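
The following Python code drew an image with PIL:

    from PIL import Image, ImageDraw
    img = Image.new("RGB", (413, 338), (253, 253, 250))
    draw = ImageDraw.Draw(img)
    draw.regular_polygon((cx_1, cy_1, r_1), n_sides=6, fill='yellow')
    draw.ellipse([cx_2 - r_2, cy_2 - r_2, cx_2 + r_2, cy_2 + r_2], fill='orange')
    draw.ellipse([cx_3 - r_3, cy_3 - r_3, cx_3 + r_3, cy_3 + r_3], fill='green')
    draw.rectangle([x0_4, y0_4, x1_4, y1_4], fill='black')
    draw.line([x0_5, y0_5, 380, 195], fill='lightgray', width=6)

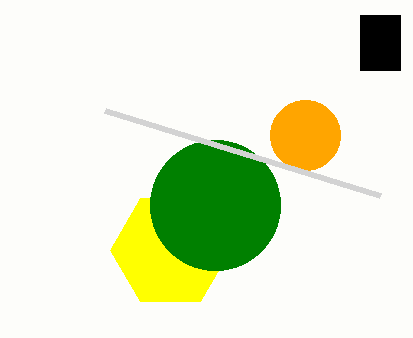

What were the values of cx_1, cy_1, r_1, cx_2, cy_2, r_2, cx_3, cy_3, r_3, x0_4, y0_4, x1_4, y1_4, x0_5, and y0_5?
cx_1 = 170, cy_1 = 250, r_1 = 60, cx_2 = 305, cy_2 = 135, r_2 = 35, cx_3 = 215, cy_3 = 205, r_3 = 65, x0_4 = 360, y0_4 = 15, x1_4 = 400, y1_4 = 70, x0_5 = 105, y0_5 = 110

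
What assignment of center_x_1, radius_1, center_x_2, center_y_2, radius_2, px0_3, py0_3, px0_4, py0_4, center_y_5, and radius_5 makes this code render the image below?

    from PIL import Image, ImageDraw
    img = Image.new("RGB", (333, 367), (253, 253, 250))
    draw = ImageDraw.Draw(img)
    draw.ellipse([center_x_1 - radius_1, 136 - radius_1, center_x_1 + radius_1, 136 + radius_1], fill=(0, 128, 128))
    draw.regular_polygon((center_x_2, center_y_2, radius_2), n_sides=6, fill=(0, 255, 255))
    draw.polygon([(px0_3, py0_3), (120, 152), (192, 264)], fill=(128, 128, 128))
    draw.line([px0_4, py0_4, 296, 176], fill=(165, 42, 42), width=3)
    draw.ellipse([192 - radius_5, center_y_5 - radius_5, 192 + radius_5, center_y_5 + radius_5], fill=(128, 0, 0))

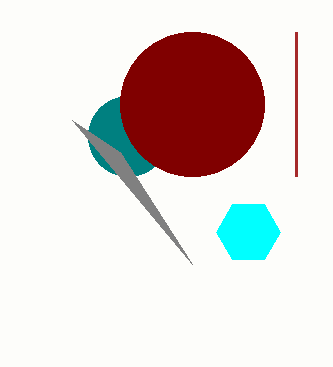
center_x_1 = 128, radius_1 = 40, center_x_2 = 248, center_y_2 = 232, radius_2 = 32, px0_3 = 72, py0_3 = 120, px0_4 = 296, py0_4 = 32, center_y_5 = 104, radius_5 = 72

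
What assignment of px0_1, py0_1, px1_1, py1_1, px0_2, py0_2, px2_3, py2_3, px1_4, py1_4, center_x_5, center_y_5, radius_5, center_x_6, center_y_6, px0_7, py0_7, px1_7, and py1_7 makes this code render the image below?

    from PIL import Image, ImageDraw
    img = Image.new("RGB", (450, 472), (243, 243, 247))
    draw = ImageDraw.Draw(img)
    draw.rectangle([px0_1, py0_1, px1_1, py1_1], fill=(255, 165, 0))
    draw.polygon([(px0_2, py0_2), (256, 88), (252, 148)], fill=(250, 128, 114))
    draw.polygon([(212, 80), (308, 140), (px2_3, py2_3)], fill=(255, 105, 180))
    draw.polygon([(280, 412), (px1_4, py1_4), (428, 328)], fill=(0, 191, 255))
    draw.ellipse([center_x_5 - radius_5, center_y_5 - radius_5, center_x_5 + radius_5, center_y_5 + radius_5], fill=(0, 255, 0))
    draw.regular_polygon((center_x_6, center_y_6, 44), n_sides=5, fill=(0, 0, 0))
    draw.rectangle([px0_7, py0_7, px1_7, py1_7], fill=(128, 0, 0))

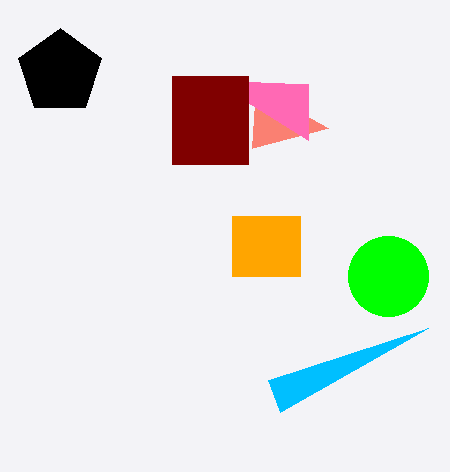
px0_1 = 232
py0_1 = 216
px1_1 = 300
py1_1 = 276
px0_2 = 328
py0_2 = 128
px2_3 = 308
py2_3 = 84
px1_4 = 268
py1_4 = 380
center_x_5 = 388
center_y_5 = 276
radius_5 = 40
center_x_6 = 60
center_y_6 = 72
px0_7 = 172
py0_7 = 76
px1_7 = 248
py1_7 = 164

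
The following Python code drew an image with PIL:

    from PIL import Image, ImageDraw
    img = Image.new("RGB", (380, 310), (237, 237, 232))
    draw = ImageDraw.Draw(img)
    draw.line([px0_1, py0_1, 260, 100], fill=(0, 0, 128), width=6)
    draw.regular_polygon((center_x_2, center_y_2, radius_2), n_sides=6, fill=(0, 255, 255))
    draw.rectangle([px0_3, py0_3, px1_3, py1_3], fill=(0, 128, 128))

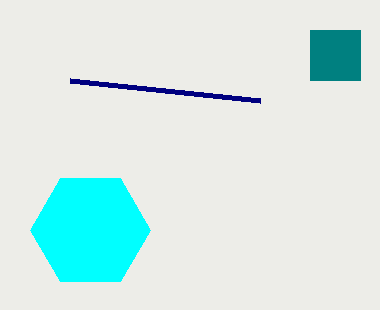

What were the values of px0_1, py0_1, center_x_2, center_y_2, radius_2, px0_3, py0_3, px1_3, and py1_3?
px0_1 = 70; py0_1 = 80; center_x_2 = 90; center_y_2 = 230; radius_2 = 60; px0_3 = 310; py0_3 = 30; px1_3 = 360; py1_3 = 80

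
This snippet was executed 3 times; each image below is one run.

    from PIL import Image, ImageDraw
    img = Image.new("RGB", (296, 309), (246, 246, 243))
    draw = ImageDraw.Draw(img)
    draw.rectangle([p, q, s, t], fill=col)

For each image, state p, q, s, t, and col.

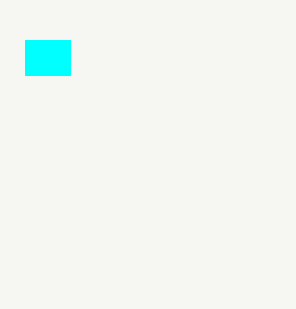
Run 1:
p = 25; q = 40; s = 70; t = 75; col = 'cyan'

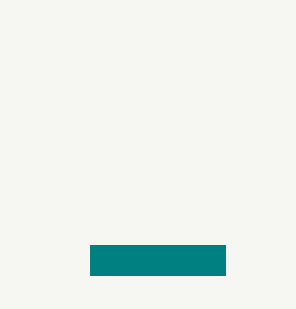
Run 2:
p = 90
q = 245
s = 225
t = 275
col = 'teal'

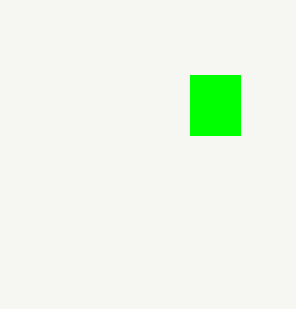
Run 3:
p = 190; q = 75; s = 240; t = 135; col = 'lime'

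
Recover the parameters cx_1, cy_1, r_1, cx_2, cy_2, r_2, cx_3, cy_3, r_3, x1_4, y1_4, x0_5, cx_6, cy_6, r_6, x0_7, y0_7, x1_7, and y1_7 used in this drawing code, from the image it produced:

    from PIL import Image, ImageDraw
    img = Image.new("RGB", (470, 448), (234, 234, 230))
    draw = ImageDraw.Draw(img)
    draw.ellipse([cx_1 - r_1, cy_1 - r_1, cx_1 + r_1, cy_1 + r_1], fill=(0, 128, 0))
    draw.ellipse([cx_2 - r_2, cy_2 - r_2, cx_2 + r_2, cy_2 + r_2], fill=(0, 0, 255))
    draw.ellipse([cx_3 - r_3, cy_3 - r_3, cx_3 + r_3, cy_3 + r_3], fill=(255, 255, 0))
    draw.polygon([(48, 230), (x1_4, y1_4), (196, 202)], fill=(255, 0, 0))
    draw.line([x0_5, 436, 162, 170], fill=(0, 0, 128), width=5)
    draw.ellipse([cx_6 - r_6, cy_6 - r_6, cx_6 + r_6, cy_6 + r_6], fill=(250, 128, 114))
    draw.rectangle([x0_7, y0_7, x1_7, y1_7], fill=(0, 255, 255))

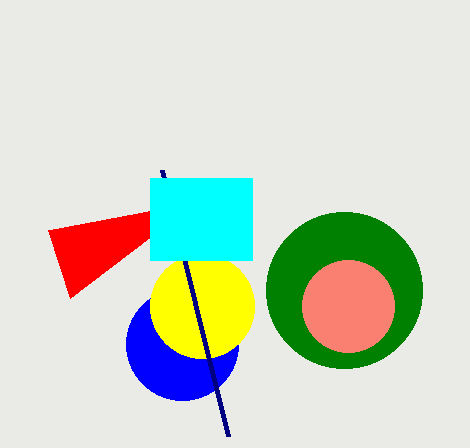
cx_1 = 344
cy_1 = 290
r_1 = 78
cx_2 = 182
cy_2 = 344
r_2 = 56
cx_3 = 202
cy_3 = 306
r_3 = 52
x1_4 = 70
y1_4 = 298
x0_5 = 228
cx_6 = 348
cy_6 = 306
r_6 = 46
x0_7 = 150
y0_7 = 178
x1_7 = 252
y1_7 = 260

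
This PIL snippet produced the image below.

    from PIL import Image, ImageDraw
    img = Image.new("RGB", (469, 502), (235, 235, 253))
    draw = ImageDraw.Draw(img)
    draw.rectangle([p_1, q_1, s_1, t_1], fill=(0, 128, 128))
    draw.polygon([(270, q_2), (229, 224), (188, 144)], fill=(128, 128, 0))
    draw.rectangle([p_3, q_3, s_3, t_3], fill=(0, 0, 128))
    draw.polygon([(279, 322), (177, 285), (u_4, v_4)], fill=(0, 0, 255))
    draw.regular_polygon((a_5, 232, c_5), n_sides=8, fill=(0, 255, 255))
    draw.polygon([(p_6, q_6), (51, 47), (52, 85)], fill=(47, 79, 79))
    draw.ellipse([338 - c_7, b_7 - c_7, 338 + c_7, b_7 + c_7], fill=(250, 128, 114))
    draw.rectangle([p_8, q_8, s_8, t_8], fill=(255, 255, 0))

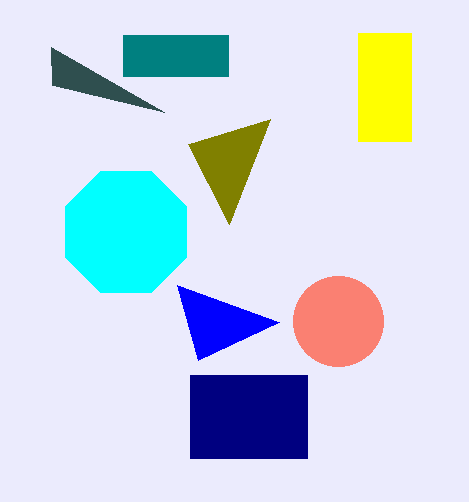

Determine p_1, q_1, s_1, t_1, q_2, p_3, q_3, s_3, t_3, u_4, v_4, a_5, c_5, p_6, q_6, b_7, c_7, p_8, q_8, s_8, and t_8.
p_1 = 123
q_1 = 35
s_1 = 228
t_1 = 76
q_2 = 119
p_3 = 190
q_3 = 375
s_3 = 307
t_3 = 458
u_4 = 198
v_4 = 360
a_5 = 126
c_5 = 66
p_6 = 164
q_6 = 112
b_7 = 321
c_7 = 45
p_8 = 358
q_8 = 33
s_8 = 411
t_8 = 141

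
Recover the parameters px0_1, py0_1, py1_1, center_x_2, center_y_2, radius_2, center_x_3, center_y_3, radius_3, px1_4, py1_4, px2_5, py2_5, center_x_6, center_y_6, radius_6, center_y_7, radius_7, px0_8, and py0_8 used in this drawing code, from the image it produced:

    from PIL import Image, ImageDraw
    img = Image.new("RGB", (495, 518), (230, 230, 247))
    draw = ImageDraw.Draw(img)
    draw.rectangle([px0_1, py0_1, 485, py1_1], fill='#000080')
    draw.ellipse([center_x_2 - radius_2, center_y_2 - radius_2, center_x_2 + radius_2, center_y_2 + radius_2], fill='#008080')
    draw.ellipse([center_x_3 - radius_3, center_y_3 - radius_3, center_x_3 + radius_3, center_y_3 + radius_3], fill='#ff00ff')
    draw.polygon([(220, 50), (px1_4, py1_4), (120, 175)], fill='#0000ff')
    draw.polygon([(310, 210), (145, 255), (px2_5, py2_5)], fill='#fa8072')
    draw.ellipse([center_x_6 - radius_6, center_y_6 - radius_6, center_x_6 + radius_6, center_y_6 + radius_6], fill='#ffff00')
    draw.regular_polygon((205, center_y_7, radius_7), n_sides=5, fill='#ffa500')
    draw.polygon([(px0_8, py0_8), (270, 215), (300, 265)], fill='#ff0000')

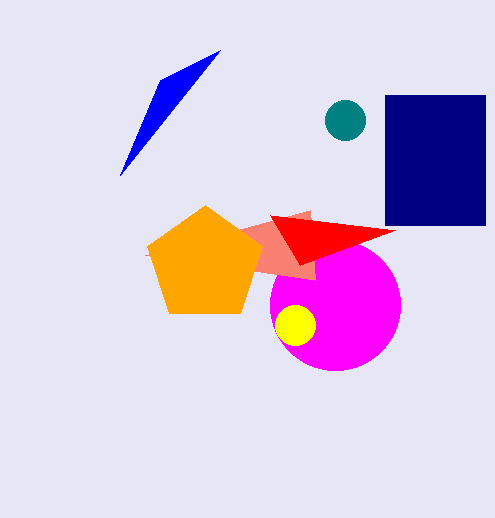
px0_1 = 385; py0_1 = 95; py1_1 = 225; center_x_2 = 345; center_y_2 = 120; radius_2 = 20; center_x_3 = 335; center_y_3 = 305; radius_3 = 65; px1_4 = 160; py1_4 = 80; px2_5 = 315; py2_5 = 280; center_x_6 = 295; center_y_6 = 325; radius_6 = 20; center_y_7 = 265; radius_7 = 60; px0_8 = 395; py0_8 = 230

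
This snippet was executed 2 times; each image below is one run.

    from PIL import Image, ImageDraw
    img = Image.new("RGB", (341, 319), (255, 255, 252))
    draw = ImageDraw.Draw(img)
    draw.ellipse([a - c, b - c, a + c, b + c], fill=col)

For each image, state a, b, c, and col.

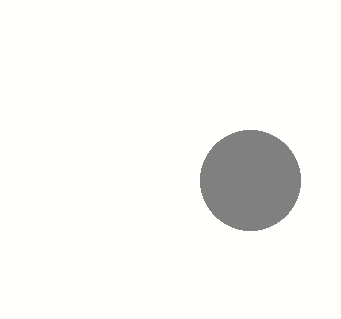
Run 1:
a = 250, b = 180, c = 50, col = 'gray'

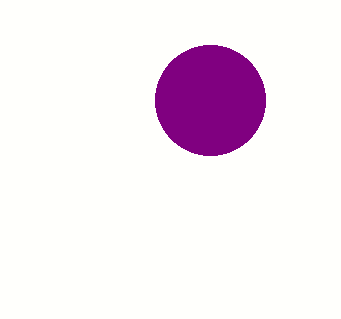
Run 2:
a = 210
b = 100
c = 55
col = 'purple'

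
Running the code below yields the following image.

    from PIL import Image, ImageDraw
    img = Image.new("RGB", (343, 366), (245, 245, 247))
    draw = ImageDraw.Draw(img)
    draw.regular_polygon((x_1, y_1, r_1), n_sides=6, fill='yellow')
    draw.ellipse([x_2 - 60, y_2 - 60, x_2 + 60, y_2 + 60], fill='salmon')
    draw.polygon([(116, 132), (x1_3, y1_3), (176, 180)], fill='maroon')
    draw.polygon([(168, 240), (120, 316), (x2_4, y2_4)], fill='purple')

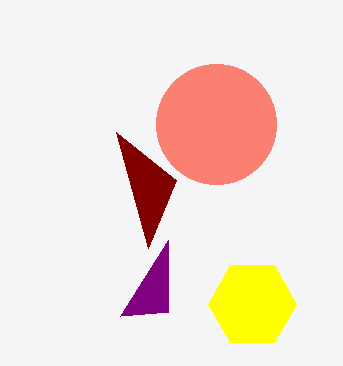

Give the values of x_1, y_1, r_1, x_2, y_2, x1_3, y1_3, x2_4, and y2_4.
x_1 = 252
y_1 = 304
r_1 = 44
x_2 = 216
y_2 = 124
x1_3 = 148
y1_3 = 248
x2_4 = 168
y2_4 = 312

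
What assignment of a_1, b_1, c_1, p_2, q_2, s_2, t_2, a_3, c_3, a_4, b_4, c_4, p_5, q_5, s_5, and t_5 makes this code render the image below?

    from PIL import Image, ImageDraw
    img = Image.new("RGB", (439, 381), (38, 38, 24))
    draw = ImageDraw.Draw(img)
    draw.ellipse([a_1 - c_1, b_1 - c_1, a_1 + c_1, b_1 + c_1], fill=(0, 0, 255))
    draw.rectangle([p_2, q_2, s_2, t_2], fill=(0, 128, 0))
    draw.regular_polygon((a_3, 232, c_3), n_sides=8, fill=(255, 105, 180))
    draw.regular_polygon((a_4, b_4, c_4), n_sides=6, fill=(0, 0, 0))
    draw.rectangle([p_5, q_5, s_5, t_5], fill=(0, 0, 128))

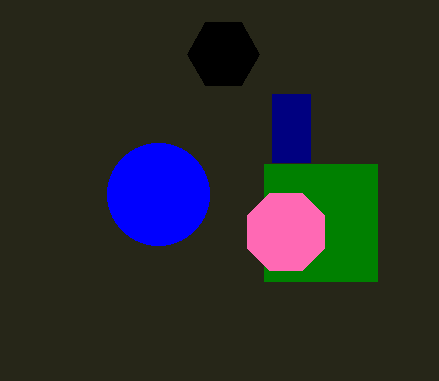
a_1 = 158
b_1 = 194
c_1 = 51
p_2 = 264
q_2 = 164
s_2 = 377
t_2 = 281
a_3 = 286
c_3 = 42
a_4 = 223
b_4 = 54
c_4 = 36
p_5 = 272
q_5 = 94
s_5 = 310
t_5 = 162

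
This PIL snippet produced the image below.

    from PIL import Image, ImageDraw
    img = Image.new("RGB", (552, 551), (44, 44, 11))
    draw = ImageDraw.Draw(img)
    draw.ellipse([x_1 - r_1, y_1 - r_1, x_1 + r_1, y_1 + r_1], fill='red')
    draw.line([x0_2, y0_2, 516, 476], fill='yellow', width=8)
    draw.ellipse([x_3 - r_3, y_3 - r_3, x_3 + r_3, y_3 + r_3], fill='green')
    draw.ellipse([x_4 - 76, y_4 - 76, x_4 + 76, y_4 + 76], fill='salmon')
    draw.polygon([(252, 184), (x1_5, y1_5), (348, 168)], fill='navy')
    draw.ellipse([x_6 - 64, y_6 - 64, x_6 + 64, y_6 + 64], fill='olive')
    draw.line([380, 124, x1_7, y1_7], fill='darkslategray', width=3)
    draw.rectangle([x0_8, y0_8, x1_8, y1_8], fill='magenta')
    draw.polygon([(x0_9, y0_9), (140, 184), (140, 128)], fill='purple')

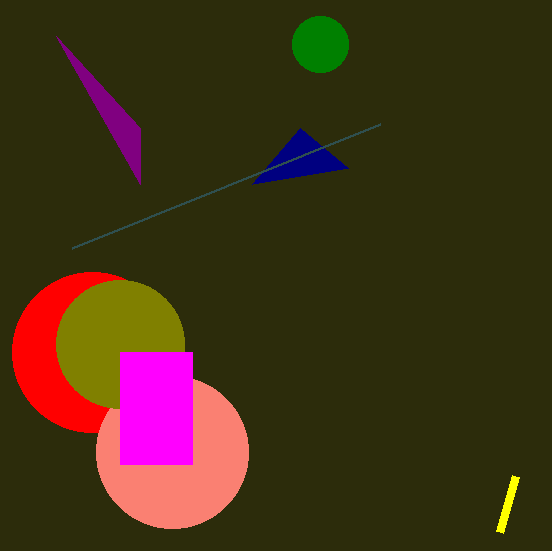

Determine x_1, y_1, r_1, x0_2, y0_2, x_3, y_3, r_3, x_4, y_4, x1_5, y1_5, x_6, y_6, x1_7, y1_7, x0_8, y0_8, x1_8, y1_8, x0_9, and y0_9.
x_1 = 92, y_1 = 352, r_1 = 80, x0_2 = 500, y0_2 = 532, x_3 = 320, y_3 = 44, r_3 = 28, x_4 = 172, y_4 = 452, x1_5 = 300, y1_5 = 128, x_6 = 120, y_6 = 344, x1_7 = 72, y1_7 = 248, x0_8 = 120, y0_8 = 352, x1_8 = 192, y1_8 = 464, x0_9 = 56, y0_9 = 36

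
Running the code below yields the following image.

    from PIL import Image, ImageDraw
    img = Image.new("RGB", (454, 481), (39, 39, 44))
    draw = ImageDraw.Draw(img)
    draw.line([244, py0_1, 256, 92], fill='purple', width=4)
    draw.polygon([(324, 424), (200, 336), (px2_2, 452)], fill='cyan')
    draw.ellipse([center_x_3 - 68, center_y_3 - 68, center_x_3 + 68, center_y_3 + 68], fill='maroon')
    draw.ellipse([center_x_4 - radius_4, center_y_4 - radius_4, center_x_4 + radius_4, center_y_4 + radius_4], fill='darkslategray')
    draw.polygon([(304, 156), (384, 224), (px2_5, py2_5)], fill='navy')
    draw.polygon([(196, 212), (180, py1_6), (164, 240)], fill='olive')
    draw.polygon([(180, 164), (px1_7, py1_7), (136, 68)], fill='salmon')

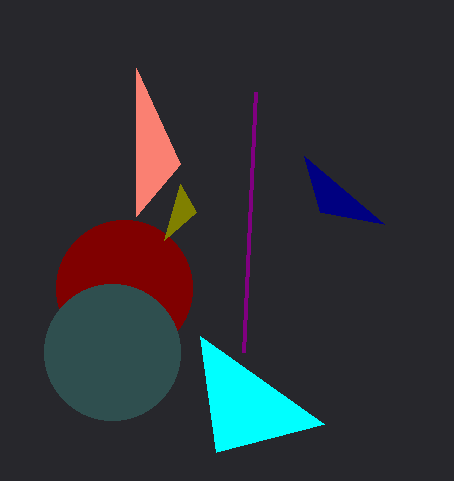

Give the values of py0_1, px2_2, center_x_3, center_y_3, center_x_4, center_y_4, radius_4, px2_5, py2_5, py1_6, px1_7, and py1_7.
py0_1 = 352; px2_2 = 216; center_x_3 = 124; center_y_3 = 288; center_x_4 = 112; center_y_4 = 352; radius_4 = 68; px2_5 = 320; py2_5 = 212; py1_6 = 184; px1_7 = 136; py1_7 = 216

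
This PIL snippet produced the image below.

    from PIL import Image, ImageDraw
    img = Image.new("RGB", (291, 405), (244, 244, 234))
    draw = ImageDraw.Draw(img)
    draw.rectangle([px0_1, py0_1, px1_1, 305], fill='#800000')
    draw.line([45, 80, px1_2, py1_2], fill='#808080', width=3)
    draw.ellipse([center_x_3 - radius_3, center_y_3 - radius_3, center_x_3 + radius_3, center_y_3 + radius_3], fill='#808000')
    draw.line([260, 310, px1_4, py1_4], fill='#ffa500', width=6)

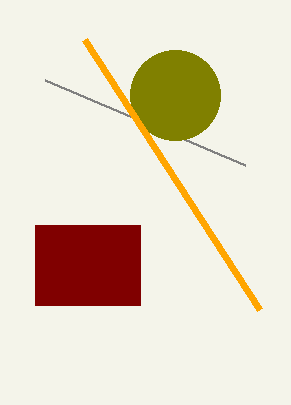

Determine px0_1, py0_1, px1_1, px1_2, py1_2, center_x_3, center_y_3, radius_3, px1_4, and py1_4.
px0_1 = 35, py0_1 = 225, px1_1 = 140, px1_2 = 245, py1_2 = 165, center_x_3 = 175, center_y_3 = 95, radius_3 = 45, px1_4 = 85, py1_4 = 40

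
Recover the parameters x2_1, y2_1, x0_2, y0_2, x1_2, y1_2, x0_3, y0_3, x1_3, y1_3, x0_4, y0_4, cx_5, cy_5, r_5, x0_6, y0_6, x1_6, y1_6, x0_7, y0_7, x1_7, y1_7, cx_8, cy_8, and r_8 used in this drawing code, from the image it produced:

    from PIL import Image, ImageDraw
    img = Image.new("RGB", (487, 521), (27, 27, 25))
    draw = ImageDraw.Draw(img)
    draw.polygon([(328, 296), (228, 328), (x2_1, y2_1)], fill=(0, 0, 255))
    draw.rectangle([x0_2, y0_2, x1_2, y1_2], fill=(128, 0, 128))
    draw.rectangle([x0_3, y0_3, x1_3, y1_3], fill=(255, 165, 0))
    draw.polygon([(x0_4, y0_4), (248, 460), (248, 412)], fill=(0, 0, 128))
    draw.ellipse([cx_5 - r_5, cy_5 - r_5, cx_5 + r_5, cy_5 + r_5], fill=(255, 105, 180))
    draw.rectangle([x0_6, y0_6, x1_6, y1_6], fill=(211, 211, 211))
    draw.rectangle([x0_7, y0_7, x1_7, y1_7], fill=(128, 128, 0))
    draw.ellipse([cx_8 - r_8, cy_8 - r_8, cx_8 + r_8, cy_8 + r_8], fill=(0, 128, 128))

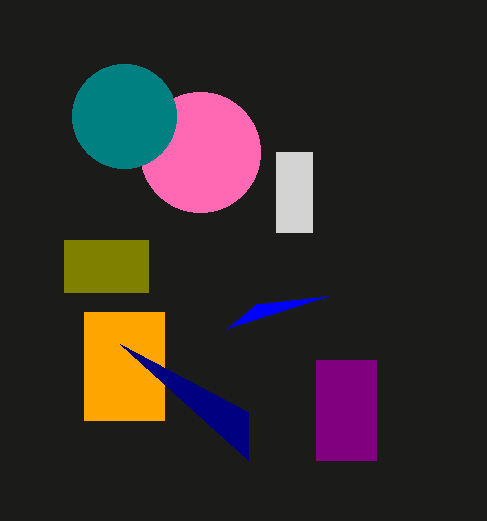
x2_1 = 256
y2_1 = 304
x0_2 = 316
y0_2 = 360
x1_2 = 376
y1_2 = 460
x0_3 = 84
y0_3 = 312
x1_3 = 164
y1_3 = 420
x0_4 = 120
y0_4 = 344
cx_5 = 200
cy_5 = 152
r_5 = 60
x0_6 = 276
y0_6 = 152
x1_6 = 312
y1_6 = 232
x0_7 = 64
y0_7 = 240
x1_7 = 148
y1_7 = 292
cx_8 = 124
cy_8 = 116
r_8 = 52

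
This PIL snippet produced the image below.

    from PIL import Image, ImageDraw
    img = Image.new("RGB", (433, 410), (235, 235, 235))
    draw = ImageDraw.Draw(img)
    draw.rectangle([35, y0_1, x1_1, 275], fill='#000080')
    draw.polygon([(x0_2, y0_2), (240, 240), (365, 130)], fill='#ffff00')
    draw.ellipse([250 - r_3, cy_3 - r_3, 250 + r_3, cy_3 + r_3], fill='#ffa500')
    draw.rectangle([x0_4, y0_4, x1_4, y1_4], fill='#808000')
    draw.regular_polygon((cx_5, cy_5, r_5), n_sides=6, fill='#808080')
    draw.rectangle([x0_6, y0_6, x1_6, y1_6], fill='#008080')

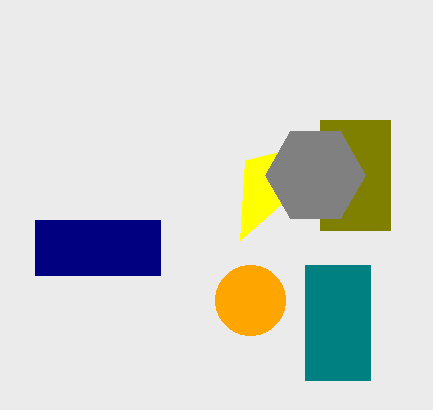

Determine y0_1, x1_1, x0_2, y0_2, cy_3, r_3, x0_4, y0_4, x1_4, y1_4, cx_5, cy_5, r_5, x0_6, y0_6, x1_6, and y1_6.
y0_1 = 220; x1_1 = 160; x0_2 = 245; y0_2 = 160; cy_3 = 300; r_3 = 35; x0_4 = 320; y0_4 = 120; x1_4 = 390; y1_4 = 230; cx_5 = 315; cy_5 = 175; r_5 = 50; x0_6 = 305; y0_6 = 265; x1_6 = 370; y1_6 = 380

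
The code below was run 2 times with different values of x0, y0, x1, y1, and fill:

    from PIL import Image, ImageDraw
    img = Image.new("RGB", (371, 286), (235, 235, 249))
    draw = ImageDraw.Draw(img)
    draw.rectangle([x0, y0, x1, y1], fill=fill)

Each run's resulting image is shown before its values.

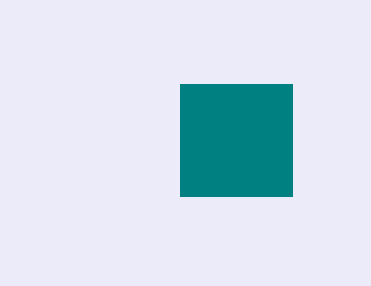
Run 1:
x0 = 180
y0 = 84
x1 = 292
y1 = 196
fill = 'teal'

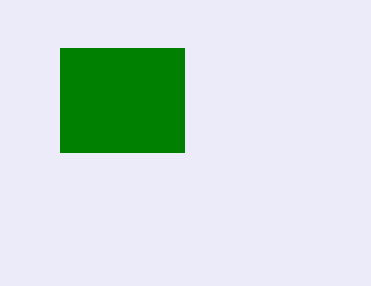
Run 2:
x0 = 60, y0 = 48, x1 = 184, y1 = 152, fill = 'green'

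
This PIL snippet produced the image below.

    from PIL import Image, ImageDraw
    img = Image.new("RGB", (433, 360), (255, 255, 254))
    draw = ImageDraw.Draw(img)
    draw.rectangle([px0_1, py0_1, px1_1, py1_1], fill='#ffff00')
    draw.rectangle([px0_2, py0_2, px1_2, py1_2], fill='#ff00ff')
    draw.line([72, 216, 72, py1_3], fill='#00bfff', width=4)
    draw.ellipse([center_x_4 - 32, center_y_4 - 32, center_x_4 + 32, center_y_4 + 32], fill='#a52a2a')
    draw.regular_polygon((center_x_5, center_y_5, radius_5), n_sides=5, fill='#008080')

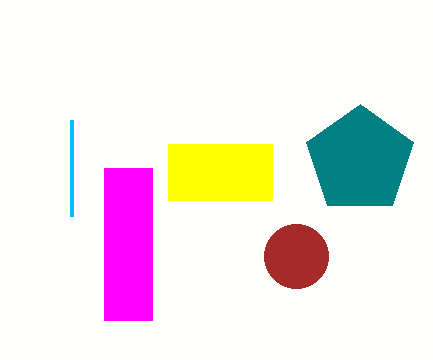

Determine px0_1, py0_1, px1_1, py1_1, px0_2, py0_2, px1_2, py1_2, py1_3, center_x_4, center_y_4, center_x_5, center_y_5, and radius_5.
px0_1 = 168
py0_1 = 144
px1_1 = 272
py1_1 = 200
px0_2 = 104
py0_2 = 168
px1_2 = 152
py1_2 = 320
py1_3 = 120
center_x_4 = 296
center_y_4 = 256
center_x_5 = 360
center_y_5 = 160
radius_5 = 56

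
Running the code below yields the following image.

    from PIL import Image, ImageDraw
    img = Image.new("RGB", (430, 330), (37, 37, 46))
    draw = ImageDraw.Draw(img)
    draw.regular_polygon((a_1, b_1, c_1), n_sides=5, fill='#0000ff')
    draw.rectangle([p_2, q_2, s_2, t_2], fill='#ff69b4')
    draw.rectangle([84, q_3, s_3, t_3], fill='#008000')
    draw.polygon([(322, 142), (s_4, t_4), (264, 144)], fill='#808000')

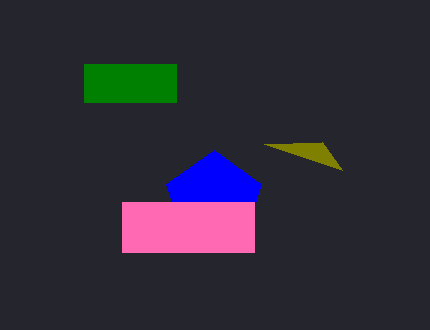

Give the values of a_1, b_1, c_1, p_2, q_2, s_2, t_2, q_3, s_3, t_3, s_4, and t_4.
a_1 = 214; b_1 = 200; c_1 = 50; p_2 = 122; q_2 = 202; s_2 = 254; t_2 = 252; q_3 = 64; s_3 = 176; t_3 = 102; s_4 = 342; t_4 = 170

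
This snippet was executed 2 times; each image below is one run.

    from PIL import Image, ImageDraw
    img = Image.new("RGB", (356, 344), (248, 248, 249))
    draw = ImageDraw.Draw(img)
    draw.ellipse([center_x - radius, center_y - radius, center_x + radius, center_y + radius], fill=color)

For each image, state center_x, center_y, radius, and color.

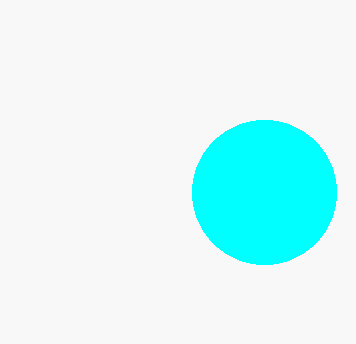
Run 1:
center_x = 264, center_y = 192, radius = 72, color = 'cyan'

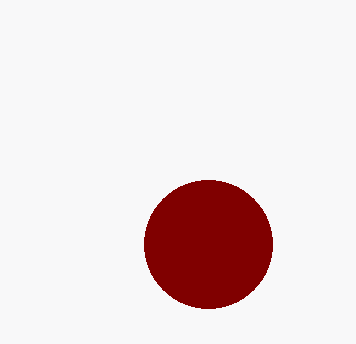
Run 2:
center_x = 208
center_y = 244
radius = 64
color = 'maroon'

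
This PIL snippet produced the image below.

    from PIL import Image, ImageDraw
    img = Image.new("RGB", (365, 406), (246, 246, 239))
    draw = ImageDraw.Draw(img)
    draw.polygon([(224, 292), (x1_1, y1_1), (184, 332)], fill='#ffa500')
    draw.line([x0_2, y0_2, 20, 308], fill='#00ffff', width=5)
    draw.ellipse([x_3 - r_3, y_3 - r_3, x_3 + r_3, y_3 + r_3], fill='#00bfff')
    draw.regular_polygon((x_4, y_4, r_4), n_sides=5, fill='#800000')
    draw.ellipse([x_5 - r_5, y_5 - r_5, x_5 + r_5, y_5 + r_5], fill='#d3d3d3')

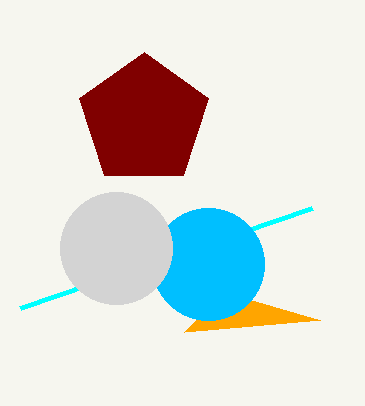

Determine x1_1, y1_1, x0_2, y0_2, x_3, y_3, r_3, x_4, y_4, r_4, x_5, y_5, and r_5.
x1_1 = 320
y1_1 = 320
x0_2 = 312
y0_2 = 208
x_3 = 208
y_3 = 264
r_3 = 56
x_4 = 144
y_4 = 120
r_4 = 68
x_5 = 116
y_5 = 248
r_5 = 56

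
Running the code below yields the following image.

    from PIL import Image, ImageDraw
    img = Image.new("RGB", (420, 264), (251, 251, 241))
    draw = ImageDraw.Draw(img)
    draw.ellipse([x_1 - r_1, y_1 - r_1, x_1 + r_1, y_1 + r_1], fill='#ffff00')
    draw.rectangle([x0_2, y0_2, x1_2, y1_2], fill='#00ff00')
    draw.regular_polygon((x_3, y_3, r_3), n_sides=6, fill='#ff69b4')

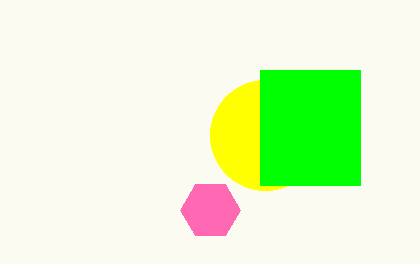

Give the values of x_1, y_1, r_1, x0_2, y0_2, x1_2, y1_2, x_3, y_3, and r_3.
x_1 = 265
y_1 = 135
r_1 = 55
x0_2 = 260
y0_2 = 70
x1_2 = 360
y1_2 = 185
x_3 = 210
y_3 = 210
r_3 = 30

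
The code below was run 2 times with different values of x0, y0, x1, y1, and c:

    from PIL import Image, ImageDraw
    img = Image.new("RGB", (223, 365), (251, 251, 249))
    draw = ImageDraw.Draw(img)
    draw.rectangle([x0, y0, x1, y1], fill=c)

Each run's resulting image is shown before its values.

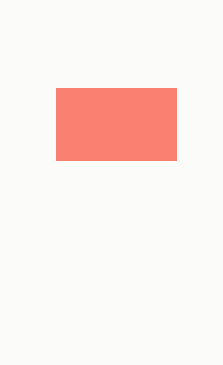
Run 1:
x0 = 56; y0 = 88; x1 = 176; y1 = 160; c = 'salmon'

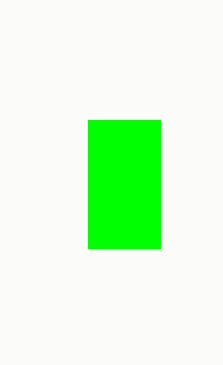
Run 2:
x0 = 88, y0 = 120, x1 = 160, y1 = 248, c = 'lime'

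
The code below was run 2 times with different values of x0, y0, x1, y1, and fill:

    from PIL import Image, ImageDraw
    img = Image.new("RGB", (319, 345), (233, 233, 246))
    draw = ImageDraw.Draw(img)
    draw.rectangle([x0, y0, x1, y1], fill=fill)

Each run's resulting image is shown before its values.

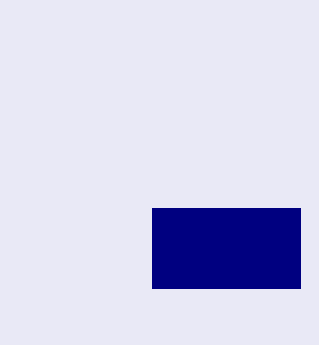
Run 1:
x0 = 152; y0 = 208; x1 = 300; y1 = 288; fill = 'navy'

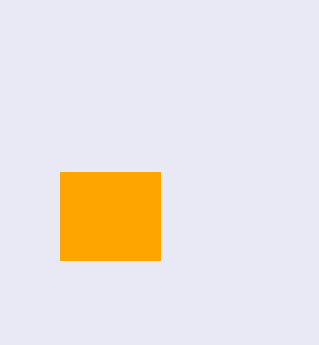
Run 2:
x0 = 60, y0 = 172, x1 = 160, y1 = 260, fill = 'orange'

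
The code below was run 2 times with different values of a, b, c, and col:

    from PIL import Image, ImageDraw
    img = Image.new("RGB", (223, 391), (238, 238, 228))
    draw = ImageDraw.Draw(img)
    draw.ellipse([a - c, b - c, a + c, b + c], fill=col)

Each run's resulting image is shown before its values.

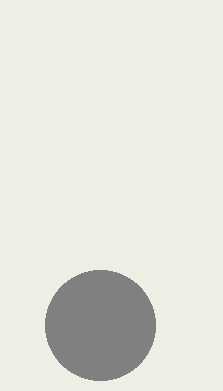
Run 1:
a = 100, b = 325, c = 55, col = 'gray'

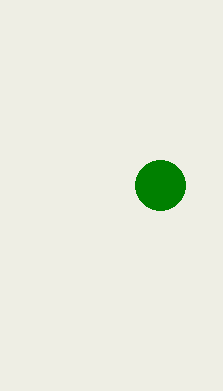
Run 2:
a = 160; b = 185; c = 25; col = 'green'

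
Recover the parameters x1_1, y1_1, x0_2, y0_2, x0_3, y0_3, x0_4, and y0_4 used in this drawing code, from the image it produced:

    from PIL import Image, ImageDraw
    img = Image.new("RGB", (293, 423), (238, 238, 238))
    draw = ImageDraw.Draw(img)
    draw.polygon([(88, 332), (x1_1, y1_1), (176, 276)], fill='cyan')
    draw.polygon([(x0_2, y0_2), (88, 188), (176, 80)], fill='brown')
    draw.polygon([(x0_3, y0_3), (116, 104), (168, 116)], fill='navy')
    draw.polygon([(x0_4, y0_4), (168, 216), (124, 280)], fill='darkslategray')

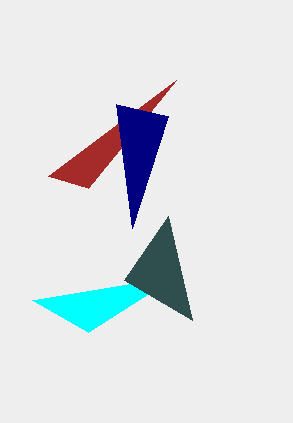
x1_1 = 32
y1_1 = 300
x0_2 = 48
y0_2 = 176
x0_3 = 132
y0_3 = 228
x0_4 = 192
y0_4 = 320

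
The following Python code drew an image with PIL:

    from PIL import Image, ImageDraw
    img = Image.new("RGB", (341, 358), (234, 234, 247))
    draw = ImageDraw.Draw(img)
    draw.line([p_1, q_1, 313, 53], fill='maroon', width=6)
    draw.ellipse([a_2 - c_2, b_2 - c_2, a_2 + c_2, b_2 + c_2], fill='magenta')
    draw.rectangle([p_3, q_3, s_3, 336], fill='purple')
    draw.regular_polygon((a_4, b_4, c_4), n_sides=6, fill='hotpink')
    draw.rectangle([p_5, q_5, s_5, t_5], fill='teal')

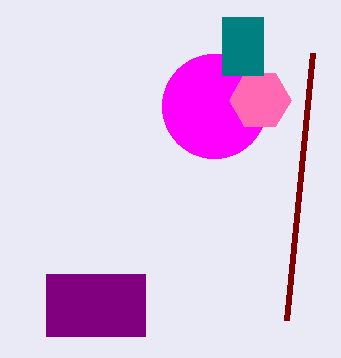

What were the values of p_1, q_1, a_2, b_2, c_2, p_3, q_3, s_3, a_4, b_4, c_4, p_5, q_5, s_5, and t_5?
p_1 = 287; q_1 = 320; a_2 = 214; b_2 = 106; c_2 = 52; p_3 = 46; q_3 = 274; s_3 = 145; a_4 = 260; b_4 = 100; c_4 = 31; p_5 = 222; q_5 = 17; s_5 = 263; t_5 = 75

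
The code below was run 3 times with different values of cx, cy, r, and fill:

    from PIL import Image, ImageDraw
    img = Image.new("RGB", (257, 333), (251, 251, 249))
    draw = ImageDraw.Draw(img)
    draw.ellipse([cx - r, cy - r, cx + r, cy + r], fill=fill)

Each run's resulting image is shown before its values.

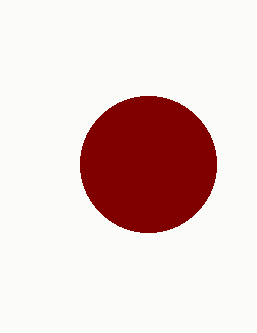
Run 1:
cx = 148, cy = 164, r = 68, fill = 'maroon'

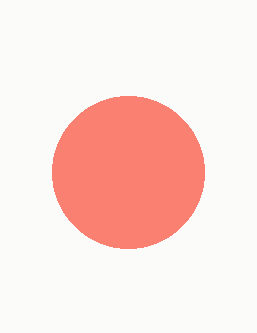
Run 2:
cx = 128; cy = 172; r = 76; fill = 'salmon'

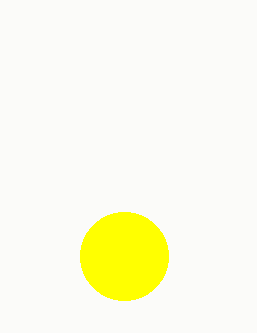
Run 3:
cx = 124; cy = 256; r = 44; fill = 'yellow'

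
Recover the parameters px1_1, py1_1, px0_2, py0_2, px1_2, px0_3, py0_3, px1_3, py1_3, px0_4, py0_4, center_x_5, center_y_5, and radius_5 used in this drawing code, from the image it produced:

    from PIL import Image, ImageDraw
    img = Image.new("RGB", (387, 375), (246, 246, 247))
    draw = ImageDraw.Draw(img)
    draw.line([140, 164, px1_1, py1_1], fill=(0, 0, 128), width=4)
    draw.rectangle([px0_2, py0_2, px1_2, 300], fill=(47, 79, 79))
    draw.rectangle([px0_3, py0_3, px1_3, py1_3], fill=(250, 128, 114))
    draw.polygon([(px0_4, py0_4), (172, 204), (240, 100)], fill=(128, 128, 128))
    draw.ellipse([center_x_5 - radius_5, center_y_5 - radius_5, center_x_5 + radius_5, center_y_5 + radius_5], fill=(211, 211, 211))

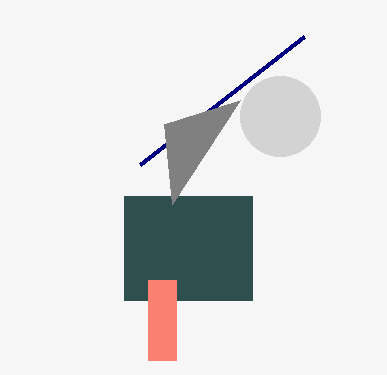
px1_1 = 304; py1_1 = 36; px0_2 = 124; py0_2 = 196; px1_2 = 252; px0_3 = 148; py0_3 = 280; px1_3 = 176; py1_3 = 360; px0_4 = 164; py0_4 = 124; center_x_5 = 280; center_y_5 = 116; radius_5 = 40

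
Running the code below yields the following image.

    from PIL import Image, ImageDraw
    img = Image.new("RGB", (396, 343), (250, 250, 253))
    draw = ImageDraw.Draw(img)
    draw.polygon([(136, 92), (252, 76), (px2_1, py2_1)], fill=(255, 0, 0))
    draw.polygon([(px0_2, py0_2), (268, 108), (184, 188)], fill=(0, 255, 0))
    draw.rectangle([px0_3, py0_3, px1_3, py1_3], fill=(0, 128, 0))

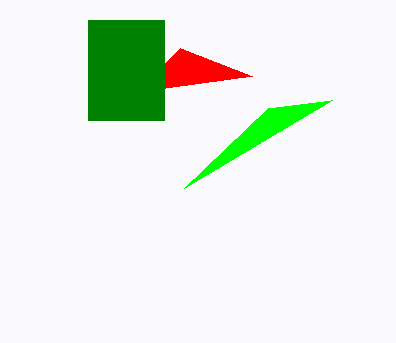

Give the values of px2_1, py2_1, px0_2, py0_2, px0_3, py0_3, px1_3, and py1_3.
px2_1 = 180, py2_1 = 48, px0_2 = 332, py0_2 = 100, px0_3 = 88, py0_3 = 20, px1_3 = 164, py1_3 = 120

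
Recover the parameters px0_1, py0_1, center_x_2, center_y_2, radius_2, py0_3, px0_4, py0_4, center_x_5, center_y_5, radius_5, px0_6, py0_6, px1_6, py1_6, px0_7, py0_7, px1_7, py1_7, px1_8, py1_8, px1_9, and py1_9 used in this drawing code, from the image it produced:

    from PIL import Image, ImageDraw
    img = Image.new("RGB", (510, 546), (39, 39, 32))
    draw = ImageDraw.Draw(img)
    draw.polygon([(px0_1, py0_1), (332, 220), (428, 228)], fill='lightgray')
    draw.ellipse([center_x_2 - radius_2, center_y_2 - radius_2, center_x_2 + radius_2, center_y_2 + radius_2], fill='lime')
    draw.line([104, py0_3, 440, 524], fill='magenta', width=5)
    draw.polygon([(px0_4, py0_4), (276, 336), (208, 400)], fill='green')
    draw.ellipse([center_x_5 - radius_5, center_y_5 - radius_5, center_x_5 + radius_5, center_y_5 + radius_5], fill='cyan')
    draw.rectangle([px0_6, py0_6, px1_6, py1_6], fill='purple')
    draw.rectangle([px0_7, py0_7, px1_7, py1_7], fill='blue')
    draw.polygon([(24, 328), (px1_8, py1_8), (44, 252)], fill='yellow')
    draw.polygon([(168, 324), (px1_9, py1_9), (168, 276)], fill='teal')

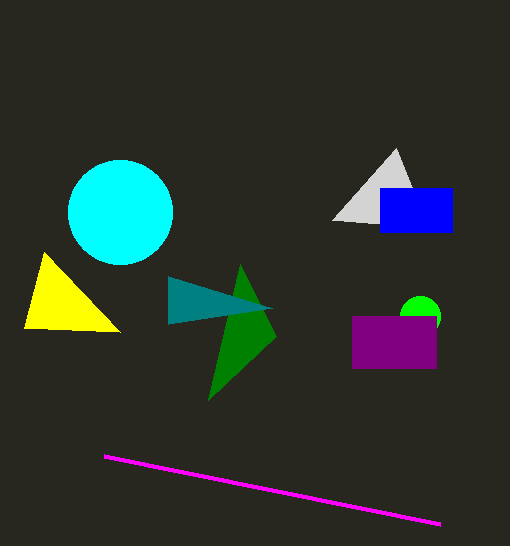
px0_1 = 396
py0_1 = 148
center_x_2 = 420
center_y_2 = 316
radius_2 = 20
py0_3 = 456
px0_4 = 240
py0_4 = 264
center_x_5 = 120
center_y_5 = 212
radius_5 = 52
px0_6 = 352
py0_6 = 316
px1_6 = 436
py1_6 = 368
px0_7 = 380
py0_7 = 188
px1_7 = 452
py1_7 = 232
px1_8 = 120
py1_8 = 332
px1_9 = 272
py1_9 = 308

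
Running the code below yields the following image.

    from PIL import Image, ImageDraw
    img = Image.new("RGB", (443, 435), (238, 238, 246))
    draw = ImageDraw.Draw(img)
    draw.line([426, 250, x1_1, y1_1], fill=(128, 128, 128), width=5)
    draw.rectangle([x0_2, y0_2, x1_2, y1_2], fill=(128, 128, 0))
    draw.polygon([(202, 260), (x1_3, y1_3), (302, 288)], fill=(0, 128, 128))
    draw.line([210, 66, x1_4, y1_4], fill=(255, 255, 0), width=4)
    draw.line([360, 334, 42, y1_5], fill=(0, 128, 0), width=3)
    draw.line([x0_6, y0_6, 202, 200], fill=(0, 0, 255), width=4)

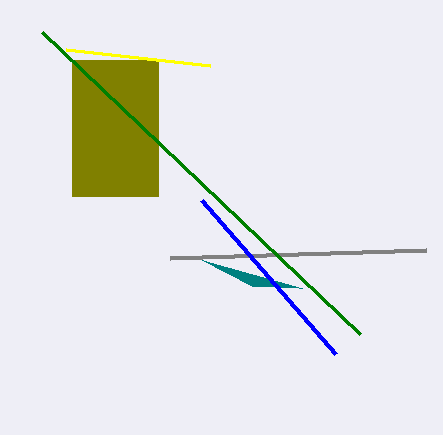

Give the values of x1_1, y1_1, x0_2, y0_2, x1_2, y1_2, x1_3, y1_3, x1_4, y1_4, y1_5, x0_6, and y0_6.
x1_1 = 170; y1_1 = 258; x0_2 = 72; y0_2 = 60; x1_2 = 158; y1_2 = 196; x1_3 = 252; y1_3 = 286; x1_4 = 66; y1_4 = 50; y1_5 = 32; x0_6 = 336; y0_6 = 354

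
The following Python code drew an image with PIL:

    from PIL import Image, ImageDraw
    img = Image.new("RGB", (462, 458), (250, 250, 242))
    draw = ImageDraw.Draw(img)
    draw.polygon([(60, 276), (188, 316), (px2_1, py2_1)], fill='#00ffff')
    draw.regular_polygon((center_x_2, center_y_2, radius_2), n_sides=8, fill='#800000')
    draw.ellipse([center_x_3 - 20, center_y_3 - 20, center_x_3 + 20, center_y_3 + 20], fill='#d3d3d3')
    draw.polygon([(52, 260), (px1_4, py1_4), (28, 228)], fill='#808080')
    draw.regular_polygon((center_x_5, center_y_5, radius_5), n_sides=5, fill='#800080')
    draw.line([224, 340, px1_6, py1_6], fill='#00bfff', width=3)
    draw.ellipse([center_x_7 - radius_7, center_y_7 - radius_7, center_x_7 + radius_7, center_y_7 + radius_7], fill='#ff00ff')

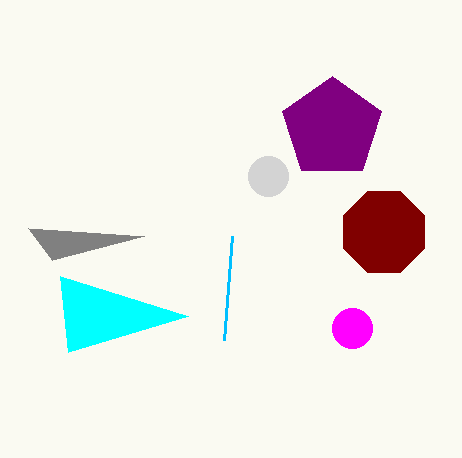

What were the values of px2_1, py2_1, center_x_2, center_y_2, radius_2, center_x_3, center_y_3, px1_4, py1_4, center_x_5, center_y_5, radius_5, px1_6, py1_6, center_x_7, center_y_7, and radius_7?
px2_1 = 68
py2_1 = 352
center_x_2 = 384
center_y_2 = 232
radius_2 = 44
center_x_3 = 268
center_y_3 = 176
px1_4 = 144
py1_4 = 236
center_x_5 = 332
center_y_5 = 128
radius_5 = 52
px1_6 = 232
py1_6 = 236
center_x_7 = 352
center_y_7 = 328
radius_7 = 20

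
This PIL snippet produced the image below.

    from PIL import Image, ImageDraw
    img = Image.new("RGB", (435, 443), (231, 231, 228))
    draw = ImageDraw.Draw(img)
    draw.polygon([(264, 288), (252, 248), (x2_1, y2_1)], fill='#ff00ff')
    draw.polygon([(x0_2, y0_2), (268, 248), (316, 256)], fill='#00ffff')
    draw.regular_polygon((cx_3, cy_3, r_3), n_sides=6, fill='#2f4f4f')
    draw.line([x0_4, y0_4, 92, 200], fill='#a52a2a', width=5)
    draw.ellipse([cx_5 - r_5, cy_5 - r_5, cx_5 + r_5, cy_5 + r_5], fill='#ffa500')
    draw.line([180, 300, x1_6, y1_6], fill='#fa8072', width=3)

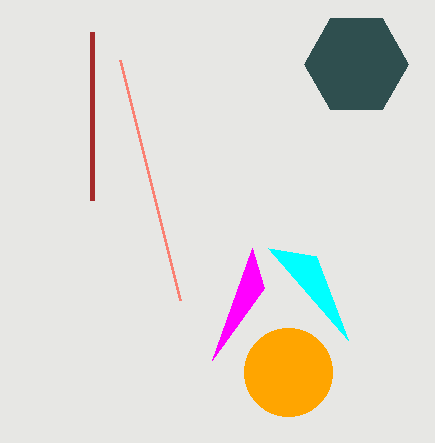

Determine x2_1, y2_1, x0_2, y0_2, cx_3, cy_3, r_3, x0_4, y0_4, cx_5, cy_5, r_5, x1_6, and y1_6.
x2_1 = 212; y2_1 = 360; x0_2 = 348; y0_2 = 340; cx_3 = 356; cy_3 = 64; r_3 = 52; x0_4 = 92; y0_4 = 32; cx_5 = 288; cy_5 = 372; r_5 = 44; x1_6 = 120; y1_6 = 60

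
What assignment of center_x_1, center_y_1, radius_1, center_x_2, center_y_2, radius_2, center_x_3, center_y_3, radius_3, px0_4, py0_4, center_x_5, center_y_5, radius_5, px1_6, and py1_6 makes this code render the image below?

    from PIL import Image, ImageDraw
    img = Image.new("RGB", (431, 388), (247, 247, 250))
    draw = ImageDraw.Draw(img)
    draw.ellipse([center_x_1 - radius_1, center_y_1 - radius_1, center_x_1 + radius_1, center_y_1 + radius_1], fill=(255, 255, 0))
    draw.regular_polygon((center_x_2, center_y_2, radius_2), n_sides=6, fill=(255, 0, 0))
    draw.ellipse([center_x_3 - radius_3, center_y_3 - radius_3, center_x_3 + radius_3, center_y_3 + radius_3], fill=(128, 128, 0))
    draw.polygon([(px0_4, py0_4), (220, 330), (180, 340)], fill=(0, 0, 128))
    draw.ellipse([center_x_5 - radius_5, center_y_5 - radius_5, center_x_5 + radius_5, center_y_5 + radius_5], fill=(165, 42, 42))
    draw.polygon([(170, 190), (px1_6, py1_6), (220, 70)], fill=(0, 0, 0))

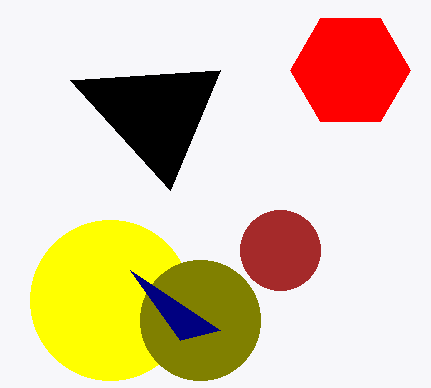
center_x_1 = 110
center_y_1 = 300
radius_1 = 80
center_x_2 = 350
center_y_2 = 70
radius_2 = 60
center_x_3 = 200
center_y_3 = 320
radius_3 = 60
px0_4 = 130
py0_4 = 270
center_x_5 = 280
center_y_5 = 250
radius_5 = 40
px1_6 = 70
py1_6 = 80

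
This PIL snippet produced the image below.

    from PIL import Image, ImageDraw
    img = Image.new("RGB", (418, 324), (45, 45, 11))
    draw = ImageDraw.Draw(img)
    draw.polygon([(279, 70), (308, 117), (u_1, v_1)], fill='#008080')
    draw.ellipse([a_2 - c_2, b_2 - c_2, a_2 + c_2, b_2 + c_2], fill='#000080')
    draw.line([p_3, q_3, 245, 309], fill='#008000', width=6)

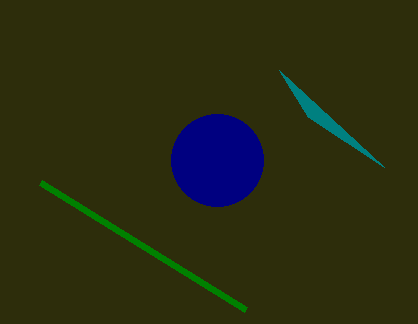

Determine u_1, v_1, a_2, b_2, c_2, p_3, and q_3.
u_1 = 384
v_1 = 167
a_2 = 217
b_2 = 160
c_2 = 46
p_3 = 40
q_3 = 182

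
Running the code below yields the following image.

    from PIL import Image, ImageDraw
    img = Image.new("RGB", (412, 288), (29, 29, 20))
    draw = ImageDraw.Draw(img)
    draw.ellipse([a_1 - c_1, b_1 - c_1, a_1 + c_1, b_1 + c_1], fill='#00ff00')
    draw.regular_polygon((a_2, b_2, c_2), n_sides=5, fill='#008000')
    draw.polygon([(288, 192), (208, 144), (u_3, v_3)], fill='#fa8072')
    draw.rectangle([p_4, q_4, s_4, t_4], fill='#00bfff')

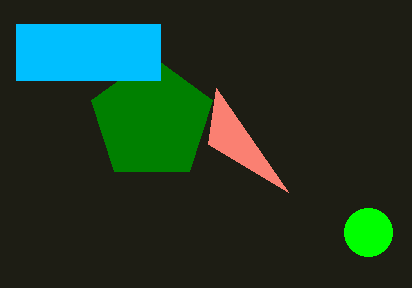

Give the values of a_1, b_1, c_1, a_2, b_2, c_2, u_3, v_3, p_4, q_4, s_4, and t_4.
a_1 = 368; b_1 = 232; c_1 = 24; a_2 = 152; b_2 = 120; c_2 = 64; u_3 = 216; v_3 = 88; p_4 = 16; q_4 = 24; s_4 = 160; t_4 = 80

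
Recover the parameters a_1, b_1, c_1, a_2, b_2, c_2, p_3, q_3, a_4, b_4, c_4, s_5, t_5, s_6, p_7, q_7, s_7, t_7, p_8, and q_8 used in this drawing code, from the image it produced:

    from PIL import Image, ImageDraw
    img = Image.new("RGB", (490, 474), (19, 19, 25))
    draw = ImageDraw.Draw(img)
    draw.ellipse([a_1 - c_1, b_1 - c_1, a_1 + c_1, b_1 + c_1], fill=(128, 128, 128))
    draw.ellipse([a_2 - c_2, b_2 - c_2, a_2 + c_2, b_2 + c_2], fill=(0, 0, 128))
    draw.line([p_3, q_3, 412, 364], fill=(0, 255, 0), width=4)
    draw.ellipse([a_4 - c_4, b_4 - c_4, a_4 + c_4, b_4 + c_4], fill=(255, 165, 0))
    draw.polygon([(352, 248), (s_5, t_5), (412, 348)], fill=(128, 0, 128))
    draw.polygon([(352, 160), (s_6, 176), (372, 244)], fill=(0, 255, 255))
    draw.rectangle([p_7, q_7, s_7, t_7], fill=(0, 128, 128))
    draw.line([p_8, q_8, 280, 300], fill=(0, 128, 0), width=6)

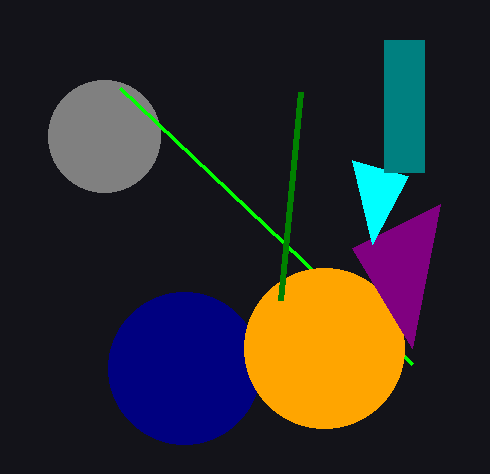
a_1 = 104
b_1 = 136
c_1 = 56
a_2 = 184
b_2 = 368
c_2 = 76
p_3 = 120
q_3 = 88
a_4 = 324
b_4 = 348
c_4 = 80
s_5 = 440
t_5 = 204
s_6 = 408
p_7 = 384
q_7 = 40
s_7 = 424
t_7 = 172
p_8 = 300
q_8 = 92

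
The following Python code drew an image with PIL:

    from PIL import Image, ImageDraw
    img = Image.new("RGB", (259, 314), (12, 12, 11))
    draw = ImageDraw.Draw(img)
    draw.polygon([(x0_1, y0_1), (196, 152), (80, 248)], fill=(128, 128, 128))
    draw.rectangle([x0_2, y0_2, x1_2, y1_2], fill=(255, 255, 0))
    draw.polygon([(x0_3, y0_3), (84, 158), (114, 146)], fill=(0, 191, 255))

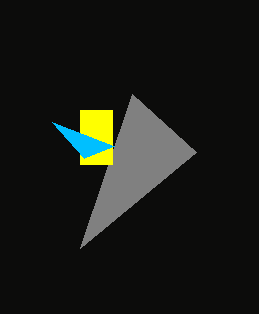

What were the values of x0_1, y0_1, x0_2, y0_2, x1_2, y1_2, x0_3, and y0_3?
x0_1 = 132
y0_1 = 94
x0_2 = 80
y0_2 = 110
x1_2 = 112
y1_2 = 164
x0_3 = 52
y0_3 = 122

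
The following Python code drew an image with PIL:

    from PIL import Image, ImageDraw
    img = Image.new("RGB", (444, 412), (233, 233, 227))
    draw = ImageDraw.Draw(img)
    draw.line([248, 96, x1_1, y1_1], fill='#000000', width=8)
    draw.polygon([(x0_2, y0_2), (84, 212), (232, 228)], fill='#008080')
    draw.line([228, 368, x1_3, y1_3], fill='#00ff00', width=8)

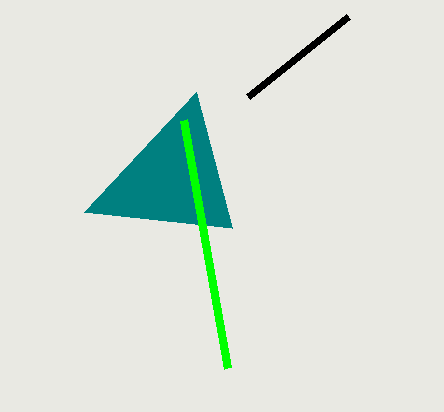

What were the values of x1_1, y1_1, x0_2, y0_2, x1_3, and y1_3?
x1_1 = 348, y1_1 = 16, x0_2 = 196, y0_2 = 92, x1_3 = 184, y1_3 = 120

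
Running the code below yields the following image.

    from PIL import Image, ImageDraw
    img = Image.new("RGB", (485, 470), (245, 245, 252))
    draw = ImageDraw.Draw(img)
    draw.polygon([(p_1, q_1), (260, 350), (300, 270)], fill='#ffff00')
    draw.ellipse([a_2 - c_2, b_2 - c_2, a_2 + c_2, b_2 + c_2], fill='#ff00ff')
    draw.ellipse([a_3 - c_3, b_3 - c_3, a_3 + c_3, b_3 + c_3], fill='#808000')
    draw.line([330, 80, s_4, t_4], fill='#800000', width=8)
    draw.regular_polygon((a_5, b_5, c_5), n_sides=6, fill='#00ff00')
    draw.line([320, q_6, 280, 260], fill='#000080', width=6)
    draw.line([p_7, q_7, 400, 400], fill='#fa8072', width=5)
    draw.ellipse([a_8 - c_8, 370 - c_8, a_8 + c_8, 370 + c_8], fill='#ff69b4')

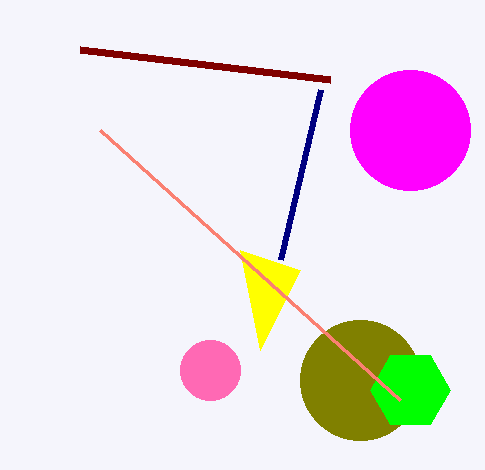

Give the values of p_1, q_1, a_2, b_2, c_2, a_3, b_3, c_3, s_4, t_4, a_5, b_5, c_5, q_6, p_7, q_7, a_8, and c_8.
p_1 = 240; q_1 = 250; a_2 = 410; b_2 = 130; c_2 = 60; a_3 = 360; b_3 = 380; c_3 = 60; s_4 = 80; t_4 = 50; a_5 = 410; b_5 = 390; c_5 = 40; q_6 = 90; p_7 = 100; q_7 = 130; a_8 = 210; c_8 = 30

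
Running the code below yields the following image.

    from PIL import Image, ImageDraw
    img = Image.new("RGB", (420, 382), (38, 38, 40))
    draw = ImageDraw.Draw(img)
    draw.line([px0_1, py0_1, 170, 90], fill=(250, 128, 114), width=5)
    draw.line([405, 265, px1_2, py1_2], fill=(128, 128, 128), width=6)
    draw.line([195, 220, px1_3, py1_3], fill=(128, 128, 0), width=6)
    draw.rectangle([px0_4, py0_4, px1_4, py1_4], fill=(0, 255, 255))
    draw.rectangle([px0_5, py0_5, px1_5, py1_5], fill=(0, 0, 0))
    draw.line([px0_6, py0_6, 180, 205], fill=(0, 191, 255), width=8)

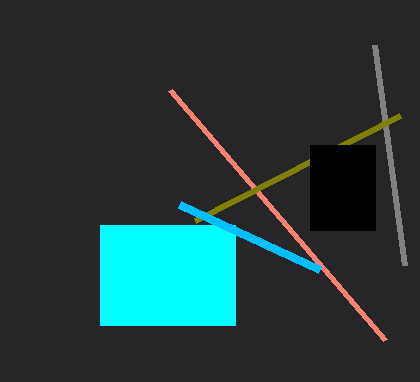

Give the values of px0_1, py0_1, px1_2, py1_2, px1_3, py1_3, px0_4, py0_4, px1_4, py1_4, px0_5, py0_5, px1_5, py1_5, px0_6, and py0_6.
px0_1 = 385
py0_1 = 340
px1_2 = 375
py1_2 = 45
px1_3 = 400
py1_3 = 115
px0_4 = 100
py0_4 = 225
px1_4 = 235
py1_4 = 325
px0_5 = 310
py0_5 = 145
px1_5 = 375
py1_5 = 230
px0_6 = 320
py0_6 = 270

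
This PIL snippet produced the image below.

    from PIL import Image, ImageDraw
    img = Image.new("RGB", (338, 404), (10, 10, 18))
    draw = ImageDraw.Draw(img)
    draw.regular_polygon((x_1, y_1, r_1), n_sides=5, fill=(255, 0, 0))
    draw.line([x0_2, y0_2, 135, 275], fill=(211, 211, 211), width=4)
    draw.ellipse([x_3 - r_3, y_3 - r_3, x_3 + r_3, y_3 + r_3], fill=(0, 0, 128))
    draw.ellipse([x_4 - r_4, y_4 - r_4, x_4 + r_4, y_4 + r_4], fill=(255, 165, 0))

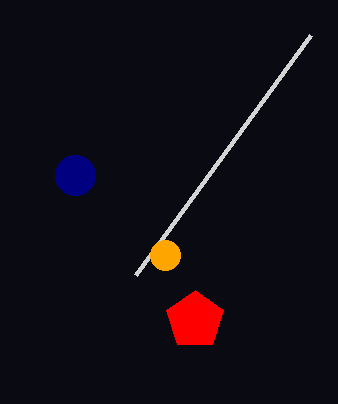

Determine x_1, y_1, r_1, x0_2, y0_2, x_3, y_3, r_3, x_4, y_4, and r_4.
x_1 = 195; y_1 = 320; r_1 = 30; x0_2 = 310; y0_2 = 35; x_3 = 75; y_3 = 175; r_3 = 20; x_4 = 165; y_4 = 255; r_4 = 15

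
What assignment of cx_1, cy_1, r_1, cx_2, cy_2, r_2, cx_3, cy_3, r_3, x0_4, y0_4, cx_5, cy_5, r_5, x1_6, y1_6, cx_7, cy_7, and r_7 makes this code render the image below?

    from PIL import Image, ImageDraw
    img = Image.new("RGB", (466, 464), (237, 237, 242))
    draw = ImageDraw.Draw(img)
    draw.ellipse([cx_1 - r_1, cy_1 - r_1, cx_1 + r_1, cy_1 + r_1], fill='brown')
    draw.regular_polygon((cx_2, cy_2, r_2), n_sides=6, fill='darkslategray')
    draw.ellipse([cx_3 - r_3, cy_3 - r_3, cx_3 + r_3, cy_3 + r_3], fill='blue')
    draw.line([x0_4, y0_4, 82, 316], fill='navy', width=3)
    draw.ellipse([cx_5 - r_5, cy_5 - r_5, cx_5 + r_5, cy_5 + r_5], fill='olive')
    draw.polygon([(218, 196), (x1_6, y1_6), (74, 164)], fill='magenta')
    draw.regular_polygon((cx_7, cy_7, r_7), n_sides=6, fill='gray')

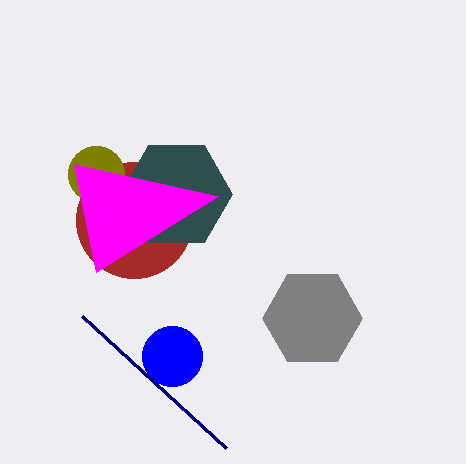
cx_1 = 134; cy_1 = 220; r_1 = 58; cx_2 = 176; cy_2 = 194; r_2 = 56; cx_3 = 172; cy_3 = 356; r_3 = 30; x0_4 = 226; y0_4 = 448; cx_5 = 96; cy_5 = 174; r_5 = 28; x1_6 = 96; y1_6 = 272; cx_7 = 312; cy_7 = 318; r_7 = 50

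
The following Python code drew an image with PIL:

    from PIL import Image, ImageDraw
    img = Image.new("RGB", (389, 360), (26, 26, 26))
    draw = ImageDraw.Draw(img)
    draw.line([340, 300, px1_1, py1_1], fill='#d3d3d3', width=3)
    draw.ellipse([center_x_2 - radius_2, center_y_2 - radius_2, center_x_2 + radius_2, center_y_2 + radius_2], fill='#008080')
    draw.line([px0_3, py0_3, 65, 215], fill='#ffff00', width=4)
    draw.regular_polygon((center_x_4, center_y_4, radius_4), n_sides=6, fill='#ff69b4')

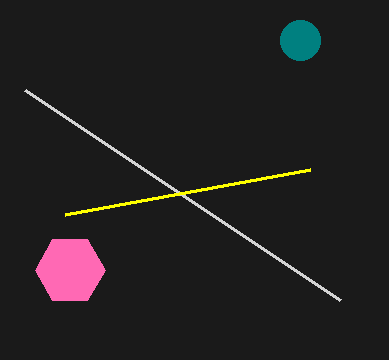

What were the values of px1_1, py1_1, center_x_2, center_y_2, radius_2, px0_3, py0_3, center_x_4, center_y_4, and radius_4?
px1_1 = 25; py1_1 = 90; center_x_2 = 300; center_y_2 = 40; radius_2 = 20; px0_3 = 310; py0_3 = 170; center_x_4 = 70; center_y_4 = 270; radius_4 = 35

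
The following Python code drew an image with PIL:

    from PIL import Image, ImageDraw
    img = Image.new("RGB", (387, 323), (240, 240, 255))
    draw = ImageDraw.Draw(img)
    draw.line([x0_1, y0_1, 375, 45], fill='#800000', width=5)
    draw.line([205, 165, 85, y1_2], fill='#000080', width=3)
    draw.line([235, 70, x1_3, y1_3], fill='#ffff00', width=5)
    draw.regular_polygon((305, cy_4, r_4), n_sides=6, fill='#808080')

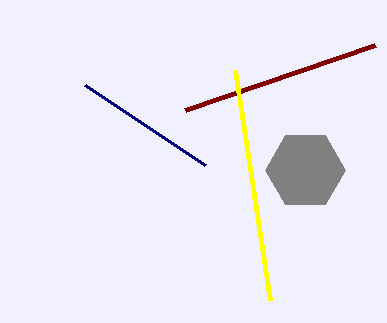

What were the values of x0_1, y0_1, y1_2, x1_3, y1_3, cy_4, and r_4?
x0_1 = 185; y0_1 = 110; y1_2 = 85; x1_3 = 270; y1_3 = 300; cy_4 = 170; r_4 = 40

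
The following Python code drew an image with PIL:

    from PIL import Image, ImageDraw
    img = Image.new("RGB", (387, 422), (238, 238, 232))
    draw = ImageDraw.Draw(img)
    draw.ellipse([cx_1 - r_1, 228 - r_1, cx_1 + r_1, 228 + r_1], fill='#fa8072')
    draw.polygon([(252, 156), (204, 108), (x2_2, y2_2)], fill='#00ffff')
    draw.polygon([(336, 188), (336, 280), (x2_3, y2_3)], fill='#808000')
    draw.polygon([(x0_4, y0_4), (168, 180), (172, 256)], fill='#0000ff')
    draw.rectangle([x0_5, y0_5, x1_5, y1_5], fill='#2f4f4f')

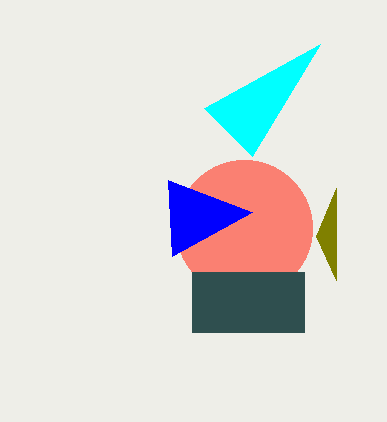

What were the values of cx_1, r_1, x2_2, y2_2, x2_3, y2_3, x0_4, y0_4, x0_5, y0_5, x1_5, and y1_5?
cx_1 = 244; r_1 = 68; x2_2 = 320; y2_2 = 44; x2_3 = 316; y2_3 = 236; x0_4 = 252; y0_4 = 212; x0_5 = 192; y0_5 = 272; x1_5 = 304; y1_5 = 332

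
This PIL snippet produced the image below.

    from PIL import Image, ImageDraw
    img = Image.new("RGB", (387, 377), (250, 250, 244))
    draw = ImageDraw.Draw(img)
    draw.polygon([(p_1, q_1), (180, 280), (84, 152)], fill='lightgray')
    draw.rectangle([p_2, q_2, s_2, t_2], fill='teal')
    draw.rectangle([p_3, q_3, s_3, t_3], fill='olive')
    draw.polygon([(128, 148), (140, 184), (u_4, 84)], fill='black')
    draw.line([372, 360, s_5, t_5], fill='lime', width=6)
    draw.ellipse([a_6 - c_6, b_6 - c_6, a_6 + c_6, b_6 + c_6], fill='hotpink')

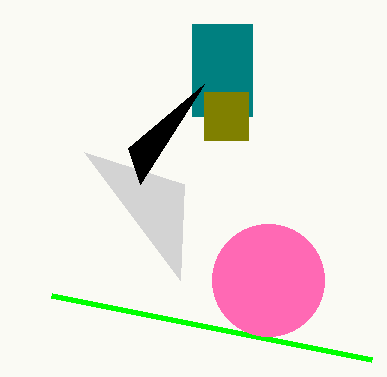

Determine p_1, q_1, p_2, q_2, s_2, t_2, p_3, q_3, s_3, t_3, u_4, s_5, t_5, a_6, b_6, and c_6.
p_1 = 184, q_1 = 184, p_2 = 192, q_2 = 24, s_2 = 252, t_2 = 116, p_3 = 204, q_3 = 92, s_3 = 248, t_3 = 140, u_4 = 204, s_5 = 52, t_5 = 296, a_6 = 268, b_6 = 280, c_6 = 56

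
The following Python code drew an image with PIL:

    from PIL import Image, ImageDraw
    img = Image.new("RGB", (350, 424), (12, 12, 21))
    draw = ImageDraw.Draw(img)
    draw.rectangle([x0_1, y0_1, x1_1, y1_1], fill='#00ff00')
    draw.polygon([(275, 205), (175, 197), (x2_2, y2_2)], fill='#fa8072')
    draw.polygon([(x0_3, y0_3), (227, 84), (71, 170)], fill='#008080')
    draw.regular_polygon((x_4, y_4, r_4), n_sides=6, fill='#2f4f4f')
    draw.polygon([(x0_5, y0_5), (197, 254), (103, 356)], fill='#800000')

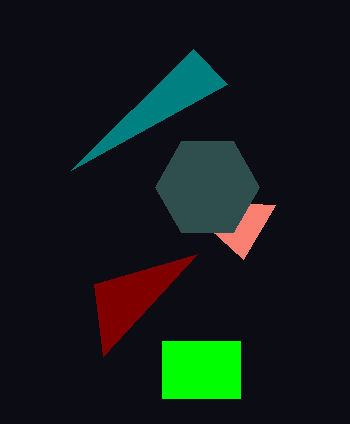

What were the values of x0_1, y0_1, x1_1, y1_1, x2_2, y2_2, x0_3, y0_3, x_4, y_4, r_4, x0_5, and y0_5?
x0_1 = 162, y0_1 = 341, x1_1 = 240, y1_1 = 398, x2_2 = 243, y2_2 = 259, x0_3 = 193, y0_3 = 49, x_4 = 207, y_4 = 187, r_4 = 52, x0_5 = 94, y0_5 = 284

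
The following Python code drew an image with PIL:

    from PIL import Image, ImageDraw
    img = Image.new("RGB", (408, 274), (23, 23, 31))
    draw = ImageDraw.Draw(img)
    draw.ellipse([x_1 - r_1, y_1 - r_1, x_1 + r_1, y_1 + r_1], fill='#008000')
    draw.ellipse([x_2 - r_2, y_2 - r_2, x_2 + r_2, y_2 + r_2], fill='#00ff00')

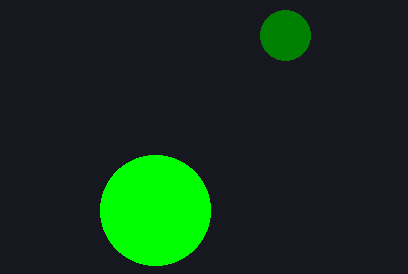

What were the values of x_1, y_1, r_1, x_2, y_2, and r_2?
x_1 = 285; y_1 = 35; r_1 = 25; x_2 = 155; y_2 = 210; r_2 = 55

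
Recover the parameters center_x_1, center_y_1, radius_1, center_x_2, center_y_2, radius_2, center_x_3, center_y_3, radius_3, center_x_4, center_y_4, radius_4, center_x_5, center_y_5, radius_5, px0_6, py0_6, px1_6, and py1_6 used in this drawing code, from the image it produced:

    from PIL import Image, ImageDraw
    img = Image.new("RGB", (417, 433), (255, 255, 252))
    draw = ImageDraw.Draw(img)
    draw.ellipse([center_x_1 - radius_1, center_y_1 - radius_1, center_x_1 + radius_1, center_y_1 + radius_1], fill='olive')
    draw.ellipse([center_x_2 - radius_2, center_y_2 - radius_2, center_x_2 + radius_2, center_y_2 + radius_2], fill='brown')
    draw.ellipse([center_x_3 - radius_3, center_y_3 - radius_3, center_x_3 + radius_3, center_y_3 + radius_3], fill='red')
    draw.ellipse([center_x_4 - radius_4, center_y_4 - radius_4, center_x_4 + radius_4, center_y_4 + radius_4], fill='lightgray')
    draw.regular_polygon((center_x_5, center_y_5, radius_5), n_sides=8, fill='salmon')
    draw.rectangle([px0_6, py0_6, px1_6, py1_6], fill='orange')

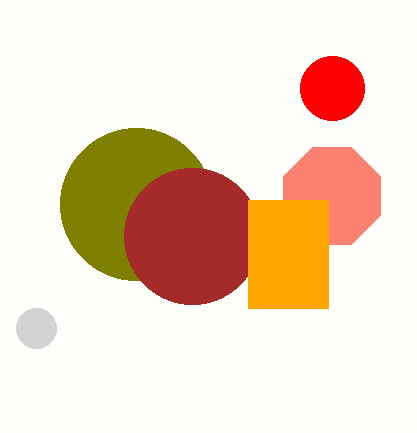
center_x_1 = 136; center_y_1 = 204; radius_1 = 76; center_x_2 = 192; center_y_2 = 236; radius_2 = 68; center_x_3 = 332; center_y_3 = 88; radius_3 = 32; center_x_4 = 36; center_y_4 = 328; radius_4 = 20; center_x_5 = 332; center_y_5 = 196; radius_5 = 52; px0_6 = 248; py0_6 = 200; px1_6 = 328; py1_6 = 308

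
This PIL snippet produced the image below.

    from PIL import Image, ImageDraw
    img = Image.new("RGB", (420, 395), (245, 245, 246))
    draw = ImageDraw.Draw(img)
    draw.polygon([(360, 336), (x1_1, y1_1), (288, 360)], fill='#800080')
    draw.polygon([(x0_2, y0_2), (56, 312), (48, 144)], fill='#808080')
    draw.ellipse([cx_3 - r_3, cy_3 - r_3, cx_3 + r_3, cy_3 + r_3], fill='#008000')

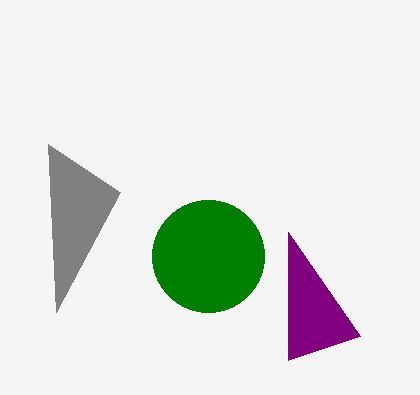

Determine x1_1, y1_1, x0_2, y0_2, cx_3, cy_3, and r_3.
x1_1 = 288, y1_1 = 232, x0_2 = 120, y0_2 = 192, cx_3 = 208, cy_3 = 256, r_3 = 56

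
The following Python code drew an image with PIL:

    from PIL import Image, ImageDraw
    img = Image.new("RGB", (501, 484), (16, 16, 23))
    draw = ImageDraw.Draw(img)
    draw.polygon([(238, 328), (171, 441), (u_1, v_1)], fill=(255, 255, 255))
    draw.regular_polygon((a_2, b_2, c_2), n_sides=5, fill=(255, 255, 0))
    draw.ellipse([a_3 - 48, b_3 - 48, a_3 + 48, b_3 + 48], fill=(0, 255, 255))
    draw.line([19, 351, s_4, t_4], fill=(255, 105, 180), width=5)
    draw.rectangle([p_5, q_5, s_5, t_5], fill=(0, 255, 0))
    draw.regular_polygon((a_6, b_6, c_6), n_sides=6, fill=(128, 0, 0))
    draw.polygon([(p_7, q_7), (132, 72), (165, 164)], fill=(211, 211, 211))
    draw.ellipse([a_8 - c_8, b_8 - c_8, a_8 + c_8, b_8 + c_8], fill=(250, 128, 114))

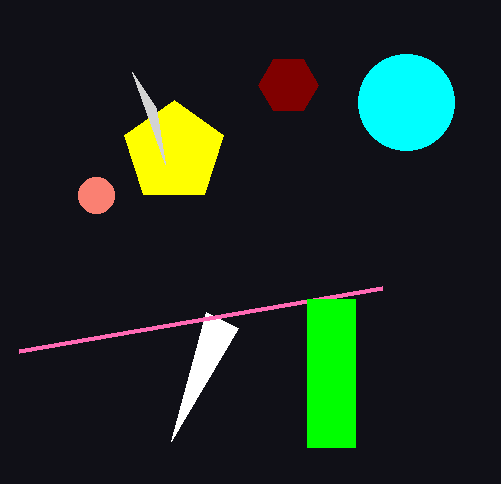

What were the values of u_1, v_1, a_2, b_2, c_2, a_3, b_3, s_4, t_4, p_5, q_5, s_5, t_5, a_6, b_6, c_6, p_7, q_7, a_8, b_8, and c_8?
u_1 = 206
v_1 = 312
a_2 = 174
b_2 = 152
c_2 = 52
a_3 = 406
b_3 = 102
s_4 = 382
t_4 = 288
p_5 = 307
q_5 = 299
s_5 = 355
t_5 = 447
a_6 = 288
b_6 = 85
c_6 = 30
p_7 = 156
q_7 = 108
a_8 = 96
b_8 = 195
c_8 = 18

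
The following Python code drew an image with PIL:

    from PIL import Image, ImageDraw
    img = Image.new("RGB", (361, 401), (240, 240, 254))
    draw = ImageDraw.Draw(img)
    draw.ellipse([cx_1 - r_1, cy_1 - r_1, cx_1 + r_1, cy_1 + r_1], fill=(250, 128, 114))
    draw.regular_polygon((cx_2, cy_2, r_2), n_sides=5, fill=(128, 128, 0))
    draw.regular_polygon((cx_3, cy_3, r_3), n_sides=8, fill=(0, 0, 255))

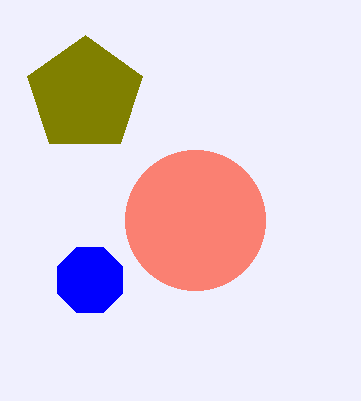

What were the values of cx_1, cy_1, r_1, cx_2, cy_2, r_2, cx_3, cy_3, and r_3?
cx_1 = 195; cy_1 = 220; r_1 = 70; cx_2 = 85; cy_2 = 95; r_2 = 60; cx_3 = 90; cy_3 = 280; r_3 = 35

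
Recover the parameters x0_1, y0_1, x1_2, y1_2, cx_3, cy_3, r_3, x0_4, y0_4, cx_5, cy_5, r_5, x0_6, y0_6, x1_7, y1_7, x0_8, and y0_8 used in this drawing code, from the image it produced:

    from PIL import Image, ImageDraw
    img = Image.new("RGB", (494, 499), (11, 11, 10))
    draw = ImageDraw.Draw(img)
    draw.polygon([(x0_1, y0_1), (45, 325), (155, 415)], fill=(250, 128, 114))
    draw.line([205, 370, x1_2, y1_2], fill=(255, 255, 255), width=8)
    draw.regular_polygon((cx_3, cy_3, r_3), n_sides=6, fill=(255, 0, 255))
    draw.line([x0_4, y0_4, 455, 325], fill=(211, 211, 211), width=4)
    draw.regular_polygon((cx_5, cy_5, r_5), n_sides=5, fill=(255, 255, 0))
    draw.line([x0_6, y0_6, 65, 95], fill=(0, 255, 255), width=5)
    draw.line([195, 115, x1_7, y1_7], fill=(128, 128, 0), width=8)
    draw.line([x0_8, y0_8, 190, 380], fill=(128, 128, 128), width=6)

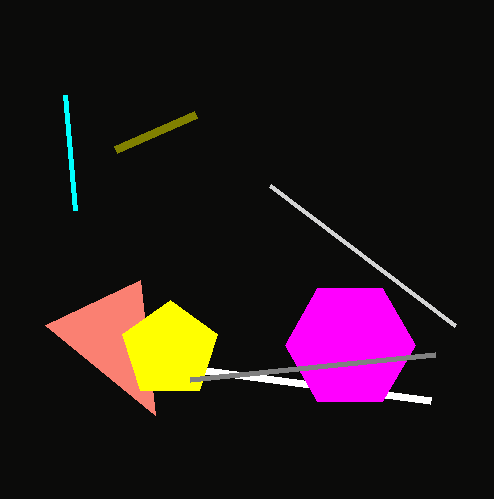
x0_1 = 140
y0_1 = 280
x1_2 = 430
y1_2 = 400
cx_3 = 350
cy_3 = 345
r_3 = 65
x0_4 = 270
y0_4 = 185
cx_5 = 170
cy_5 = 350
r_5 = 50
x0_6 = 75
y0_6 = 210
x1_7 = 115
y1_7 = 150
x0_8 = 435
y0_8 = 355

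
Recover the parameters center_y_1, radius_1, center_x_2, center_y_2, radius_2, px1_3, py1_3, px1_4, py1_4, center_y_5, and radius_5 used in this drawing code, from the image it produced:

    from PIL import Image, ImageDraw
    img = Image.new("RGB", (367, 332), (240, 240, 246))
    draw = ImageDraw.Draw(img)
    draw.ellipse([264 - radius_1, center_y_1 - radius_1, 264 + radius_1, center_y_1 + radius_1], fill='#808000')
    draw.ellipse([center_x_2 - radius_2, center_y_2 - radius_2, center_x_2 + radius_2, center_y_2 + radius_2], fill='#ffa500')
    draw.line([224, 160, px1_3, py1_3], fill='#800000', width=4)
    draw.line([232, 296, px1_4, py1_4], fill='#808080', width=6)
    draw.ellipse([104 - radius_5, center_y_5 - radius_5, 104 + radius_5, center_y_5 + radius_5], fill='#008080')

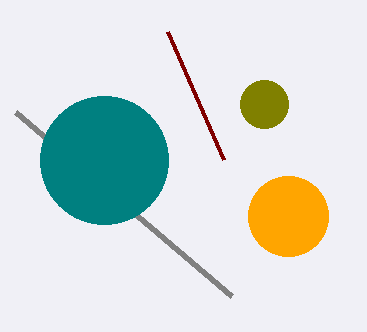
center_y_1 = 104; radius_1 = 24; center_x_2 = 288; center_y_2 = 216; radius_2 = 40; px1_3 = 168; py1_3 = 32; px1_4 = 16; py1_4 = 112; center_y_5 = 160; radius_5 = 64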